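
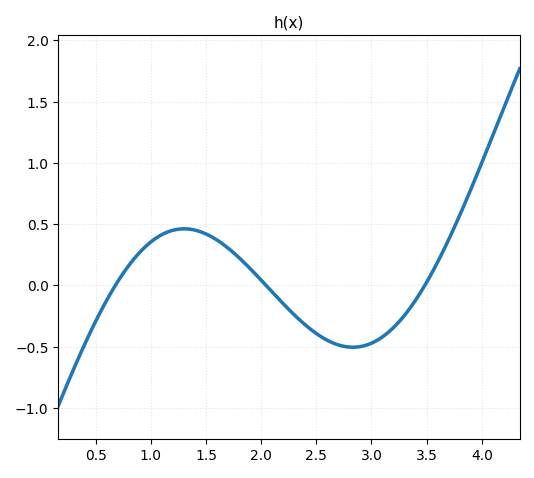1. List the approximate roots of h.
0.7, 2, 3.5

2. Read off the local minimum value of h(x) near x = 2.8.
-0.5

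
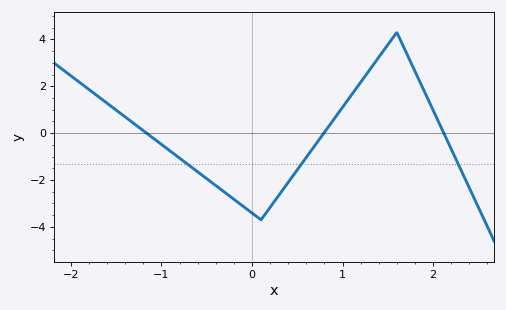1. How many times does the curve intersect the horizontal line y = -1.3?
3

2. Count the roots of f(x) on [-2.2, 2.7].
3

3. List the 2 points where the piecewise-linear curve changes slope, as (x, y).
(0.1, -3.7); (1.6, 4.3)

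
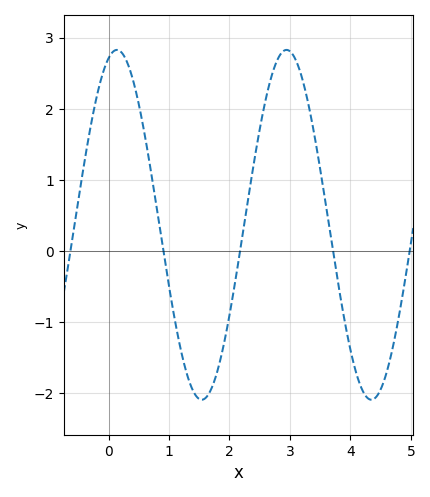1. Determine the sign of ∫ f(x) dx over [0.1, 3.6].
positive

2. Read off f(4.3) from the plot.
-2.1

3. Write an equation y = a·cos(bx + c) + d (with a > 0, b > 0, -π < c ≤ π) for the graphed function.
y = 2.46cos(2.2x - 0.31) + 0.37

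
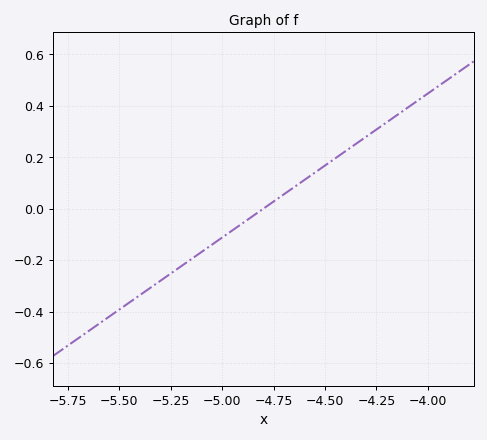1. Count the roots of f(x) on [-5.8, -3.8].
1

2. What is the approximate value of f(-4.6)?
0.112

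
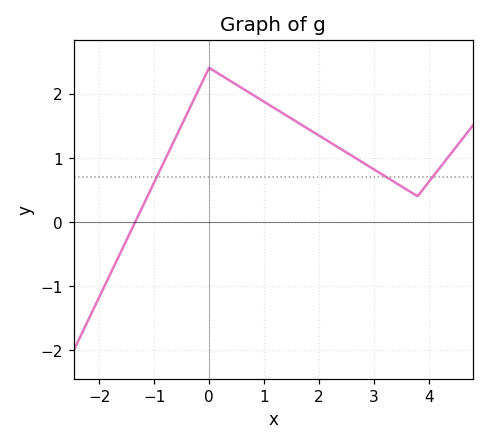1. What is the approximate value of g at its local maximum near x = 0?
2.4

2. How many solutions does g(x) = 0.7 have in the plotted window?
3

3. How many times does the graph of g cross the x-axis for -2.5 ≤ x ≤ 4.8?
1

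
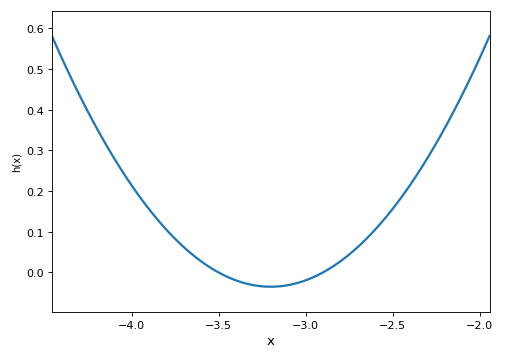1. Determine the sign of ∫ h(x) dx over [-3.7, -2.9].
negative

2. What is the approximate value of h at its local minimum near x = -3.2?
-0.04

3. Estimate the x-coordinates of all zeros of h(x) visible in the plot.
-3.5, -2.9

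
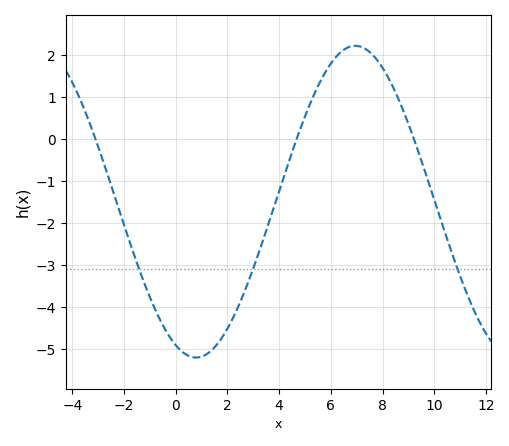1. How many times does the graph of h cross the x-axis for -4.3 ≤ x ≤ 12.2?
3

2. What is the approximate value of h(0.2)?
-5.05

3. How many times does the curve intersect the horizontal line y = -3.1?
3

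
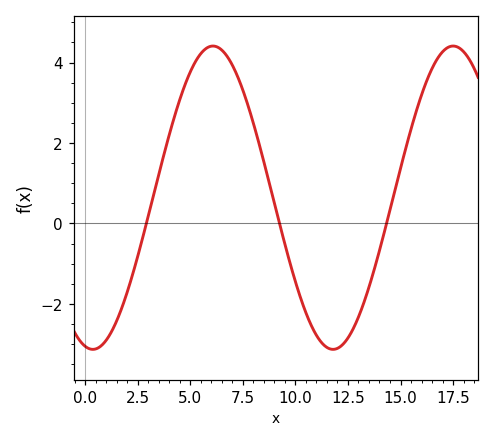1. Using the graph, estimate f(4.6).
3.2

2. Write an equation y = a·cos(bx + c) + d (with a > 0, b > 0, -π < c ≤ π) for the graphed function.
y = 3.77cos(0.55x + 2.9) + 0.64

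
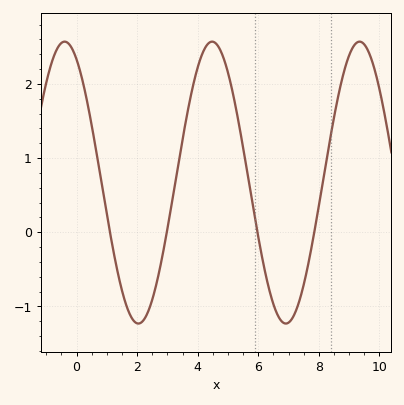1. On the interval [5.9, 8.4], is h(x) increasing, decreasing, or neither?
neither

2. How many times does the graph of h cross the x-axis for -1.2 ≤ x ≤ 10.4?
4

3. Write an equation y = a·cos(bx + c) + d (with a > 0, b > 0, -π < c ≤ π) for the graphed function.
y = 1.9cos(1.29x + 0.51) + 0.67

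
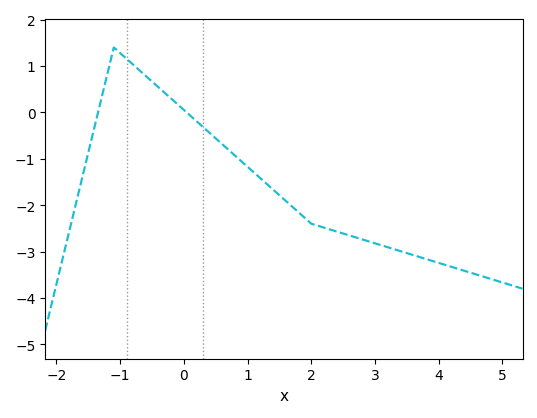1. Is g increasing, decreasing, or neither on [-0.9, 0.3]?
decreasing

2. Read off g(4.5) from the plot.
-3.45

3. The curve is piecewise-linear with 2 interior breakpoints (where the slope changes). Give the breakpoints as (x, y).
(-1.1, 1.4); (2, -2.4)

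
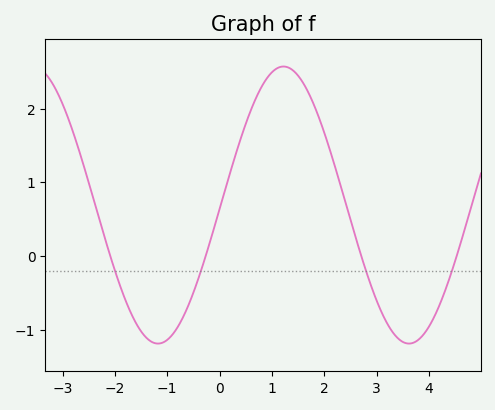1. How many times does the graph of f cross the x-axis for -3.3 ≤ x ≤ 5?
4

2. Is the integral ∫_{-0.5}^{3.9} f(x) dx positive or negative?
positive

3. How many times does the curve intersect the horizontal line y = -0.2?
4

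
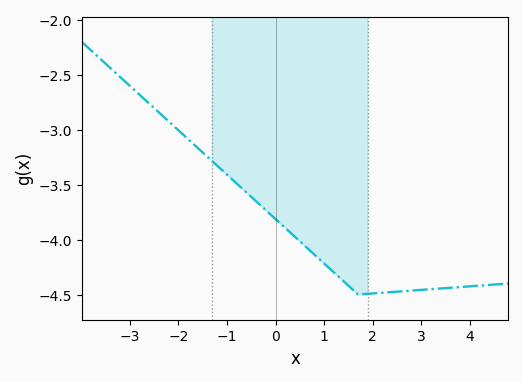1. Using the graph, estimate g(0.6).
-4.06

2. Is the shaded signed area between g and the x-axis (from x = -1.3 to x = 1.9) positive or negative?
negative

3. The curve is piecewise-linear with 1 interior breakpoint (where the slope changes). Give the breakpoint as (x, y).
(1.7, -4.5)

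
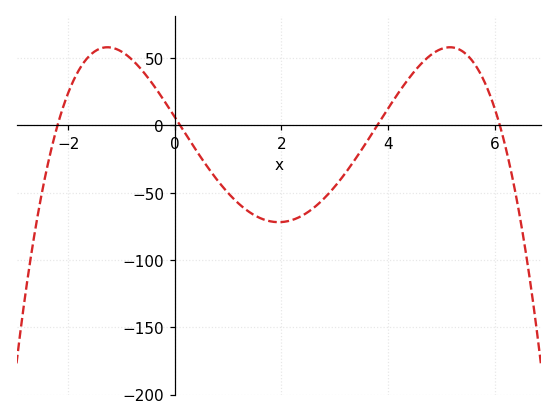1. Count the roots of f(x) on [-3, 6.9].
4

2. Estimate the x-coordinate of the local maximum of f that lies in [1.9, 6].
5.2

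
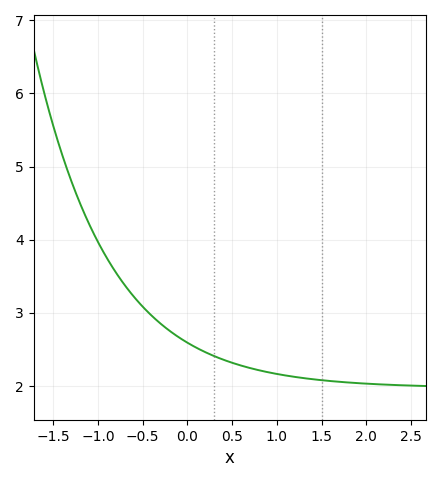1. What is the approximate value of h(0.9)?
2.19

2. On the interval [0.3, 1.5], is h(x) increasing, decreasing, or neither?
decreasing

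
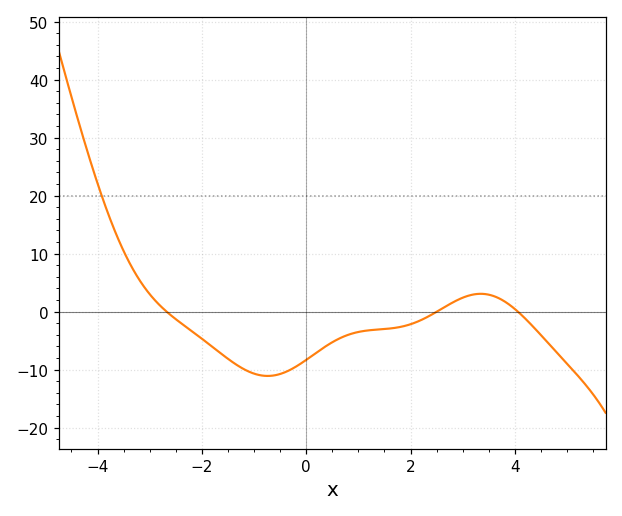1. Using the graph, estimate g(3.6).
2.67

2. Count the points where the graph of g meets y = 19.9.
1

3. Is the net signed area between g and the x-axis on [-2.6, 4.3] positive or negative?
negative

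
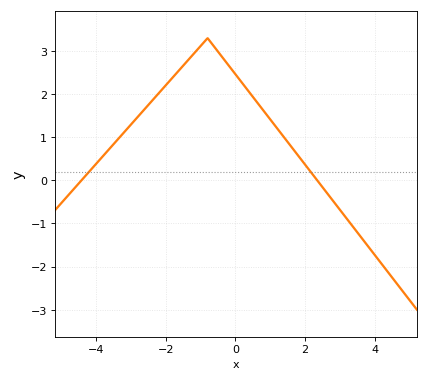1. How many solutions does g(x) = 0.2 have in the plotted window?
2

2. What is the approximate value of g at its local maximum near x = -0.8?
3.3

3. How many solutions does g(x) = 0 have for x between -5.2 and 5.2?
2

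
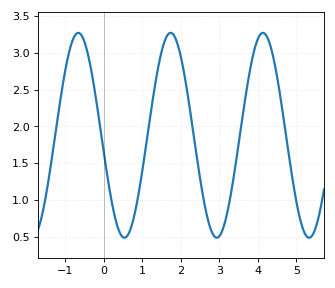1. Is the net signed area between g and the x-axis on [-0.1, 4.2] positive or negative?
positive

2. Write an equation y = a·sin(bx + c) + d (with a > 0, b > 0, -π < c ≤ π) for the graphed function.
y = 1.39sin(2.62x - 2.98) + 1.88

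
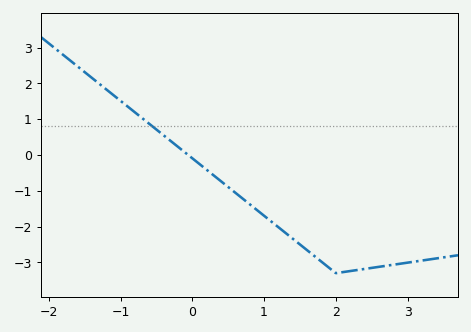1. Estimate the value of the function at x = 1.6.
-2.7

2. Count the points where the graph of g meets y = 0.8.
1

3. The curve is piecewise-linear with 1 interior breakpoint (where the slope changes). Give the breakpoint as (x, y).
(2, -3.3)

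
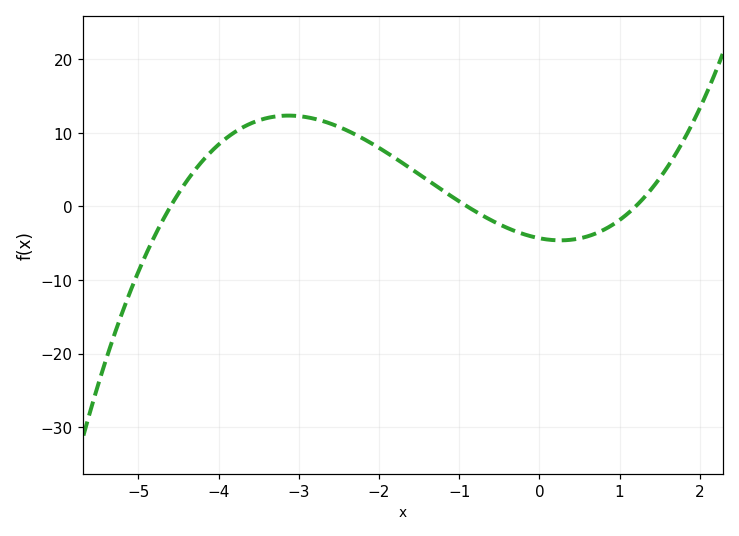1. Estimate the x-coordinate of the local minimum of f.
0.2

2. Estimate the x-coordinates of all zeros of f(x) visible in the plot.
-4.6, -0.8, 1.2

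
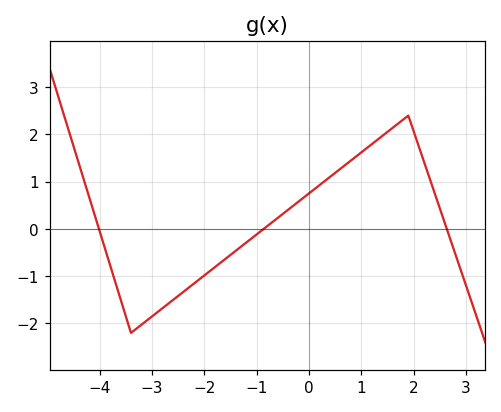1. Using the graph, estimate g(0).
0.8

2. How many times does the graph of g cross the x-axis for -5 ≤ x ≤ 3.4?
3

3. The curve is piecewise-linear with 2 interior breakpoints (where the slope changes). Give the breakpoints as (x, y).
(-3.4, -2.2); (1.9, 2.4)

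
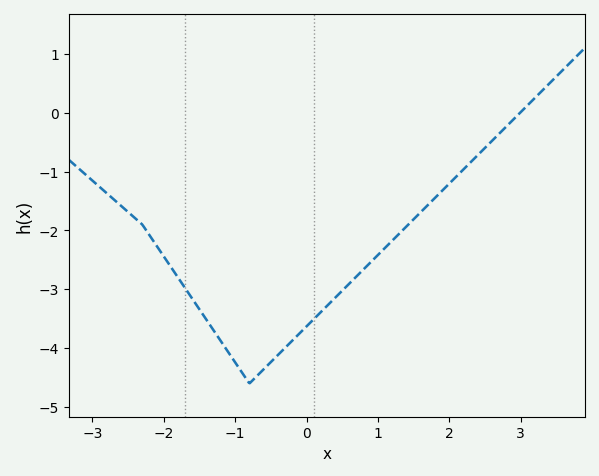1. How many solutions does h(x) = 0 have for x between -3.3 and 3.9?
1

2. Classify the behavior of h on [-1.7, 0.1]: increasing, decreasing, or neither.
neither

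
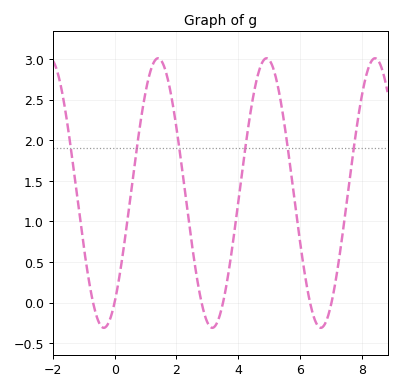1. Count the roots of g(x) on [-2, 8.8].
6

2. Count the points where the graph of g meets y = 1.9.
6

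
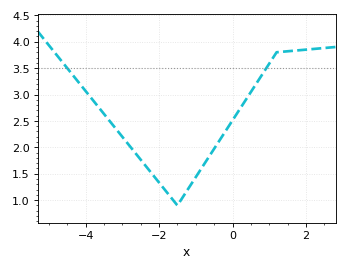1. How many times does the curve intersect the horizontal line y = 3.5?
2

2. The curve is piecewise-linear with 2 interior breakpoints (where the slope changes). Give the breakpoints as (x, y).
(-1.5, 0.9); (1.2, 3.8)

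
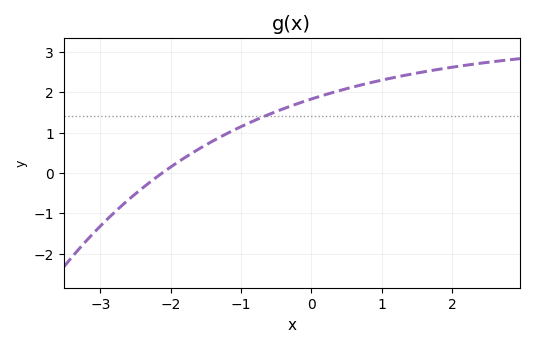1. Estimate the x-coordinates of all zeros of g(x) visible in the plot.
-2.12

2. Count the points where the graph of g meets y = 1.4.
1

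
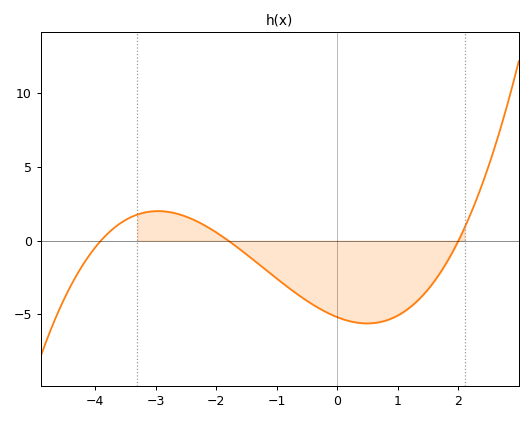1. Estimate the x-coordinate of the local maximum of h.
-3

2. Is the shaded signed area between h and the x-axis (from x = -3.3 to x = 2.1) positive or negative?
negative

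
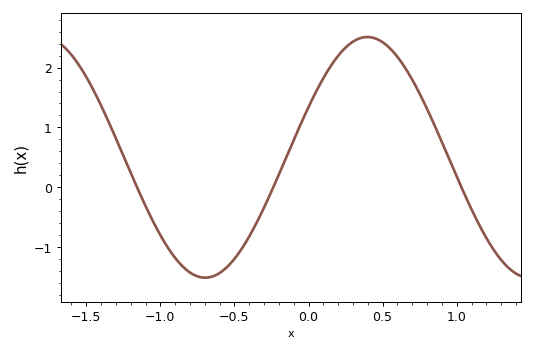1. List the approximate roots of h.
-1.15, -0.25, 1.05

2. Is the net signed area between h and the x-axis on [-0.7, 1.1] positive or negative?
positive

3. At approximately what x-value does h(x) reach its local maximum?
0.4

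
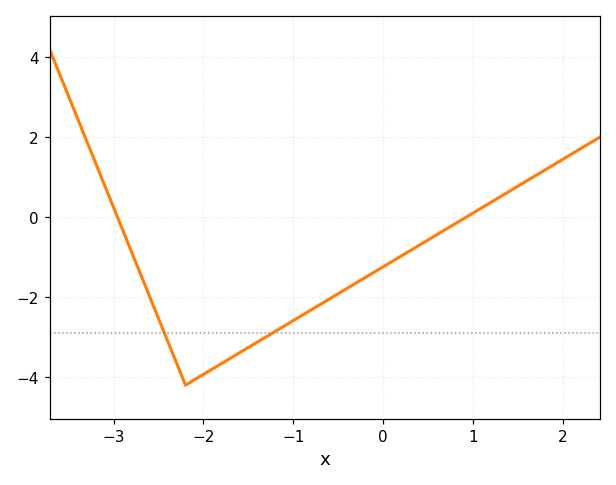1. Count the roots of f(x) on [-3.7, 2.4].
2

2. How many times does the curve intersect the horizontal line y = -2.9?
2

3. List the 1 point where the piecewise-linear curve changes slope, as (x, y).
(-2.2, -4.2)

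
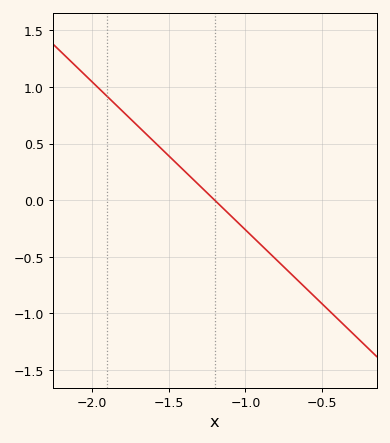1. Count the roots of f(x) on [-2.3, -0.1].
1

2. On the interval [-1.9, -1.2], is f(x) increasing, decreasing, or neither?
decreasing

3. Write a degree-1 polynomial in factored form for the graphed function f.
y = -1.31(x + 1.2)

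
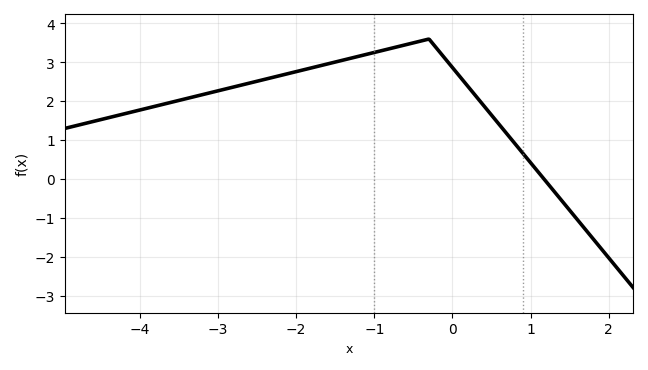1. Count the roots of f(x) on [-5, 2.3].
1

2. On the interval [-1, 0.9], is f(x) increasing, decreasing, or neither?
neither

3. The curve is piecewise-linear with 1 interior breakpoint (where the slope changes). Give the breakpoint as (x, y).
(-0.3, 3.6)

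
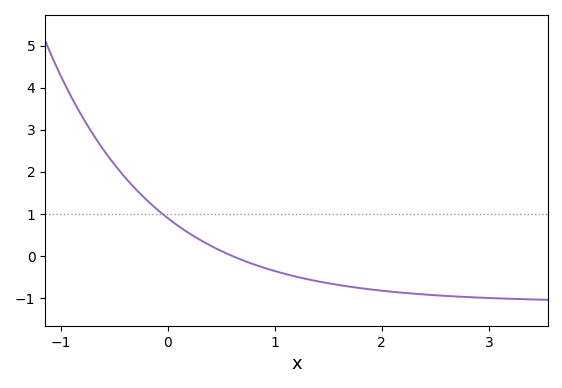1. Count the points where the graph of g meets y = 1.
1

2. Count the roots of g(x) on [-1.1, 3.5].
1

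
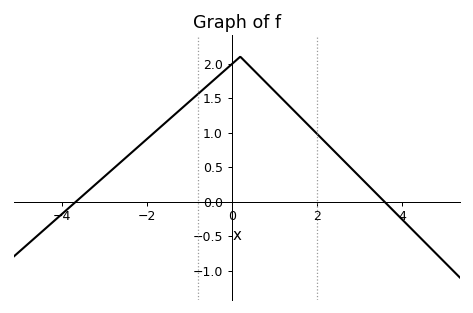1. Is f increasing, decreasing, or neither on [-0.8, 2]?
neither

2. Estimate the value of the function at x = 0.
2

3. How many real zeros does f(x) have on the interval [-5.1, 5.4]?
2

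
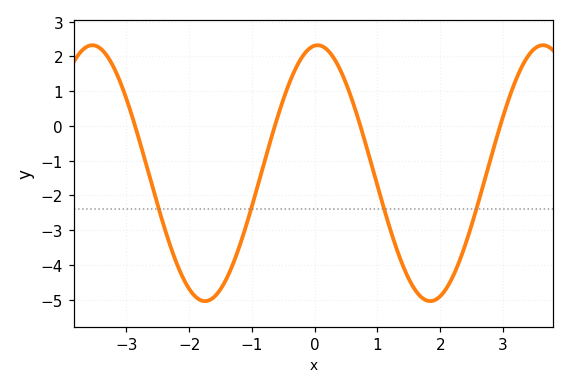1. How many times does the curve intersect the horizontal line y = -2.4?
4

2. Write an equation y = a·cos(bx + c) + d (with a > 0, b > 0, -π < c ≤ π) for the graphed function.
y = 3.68cos(1.8x - 0.08) - 1.36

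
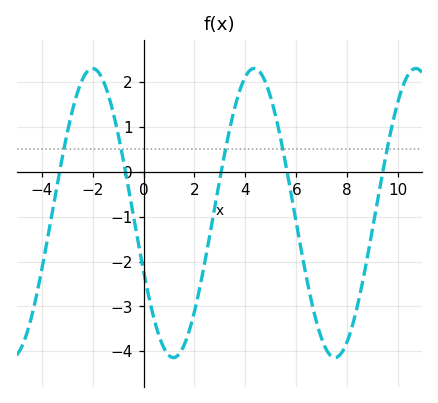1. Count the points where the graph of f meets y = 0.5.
5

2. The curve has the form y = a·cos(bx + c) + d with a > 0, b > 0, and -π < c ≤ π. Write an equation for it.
y = 3.22cos(0.99x + 2) - 0.92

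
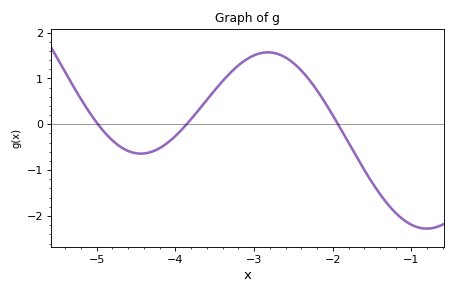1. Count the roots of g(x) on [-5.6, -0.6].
3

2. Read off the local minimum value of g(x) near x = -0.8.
-2.27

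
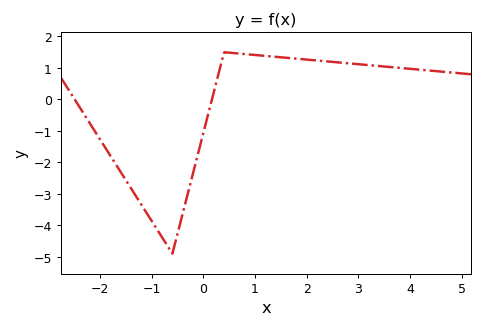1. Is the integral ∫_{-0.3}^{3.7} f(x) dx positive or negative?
positive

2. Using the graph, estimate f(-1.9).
-1.5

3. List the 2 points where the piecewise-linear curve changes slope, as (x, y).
(-0.6, -4.9); (0.4, 1.5)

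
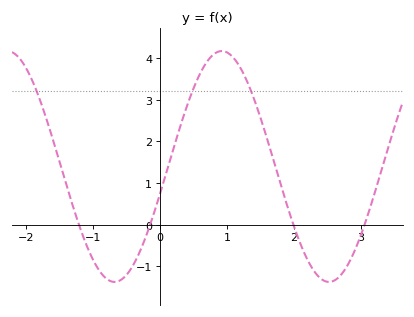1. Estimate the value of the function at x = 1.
4.1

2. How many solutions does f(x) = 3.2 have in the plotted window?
3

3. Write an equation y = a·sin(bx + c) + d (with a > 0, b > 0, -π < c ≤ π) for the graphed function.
y = 2.77sin(2x - 0.24) + 1.4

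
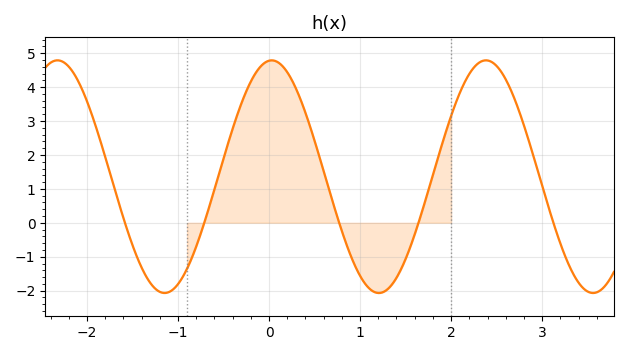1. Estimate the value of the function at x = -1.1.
-2.04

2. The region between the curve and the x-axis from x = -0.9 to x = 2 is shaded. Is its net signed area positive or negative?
positive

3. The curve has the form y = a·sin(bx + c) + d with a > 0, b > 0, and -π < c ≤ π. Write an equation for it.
y = 3.43sin(2.67x + 1.49) + 1.36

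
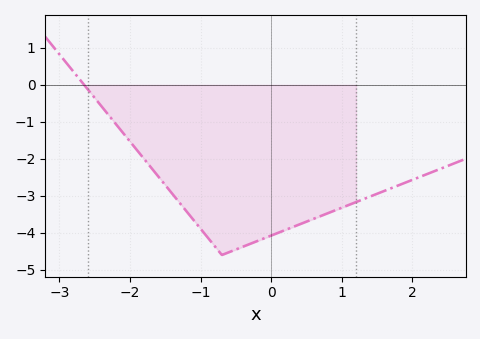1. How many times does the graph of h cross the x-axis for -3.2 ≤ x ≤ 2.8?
1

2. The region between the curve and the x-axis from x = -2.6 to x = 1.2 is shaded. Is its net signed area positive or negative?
negative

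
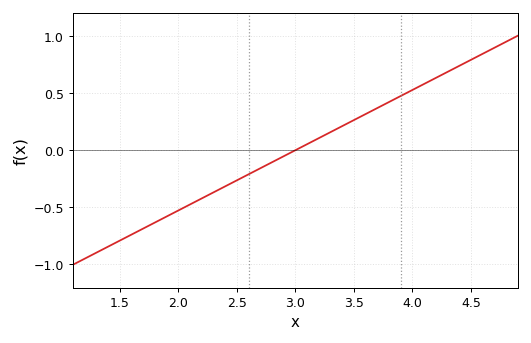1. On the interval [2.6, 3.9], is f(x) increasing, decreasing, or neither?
increasing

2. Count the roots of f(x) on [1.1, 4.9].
1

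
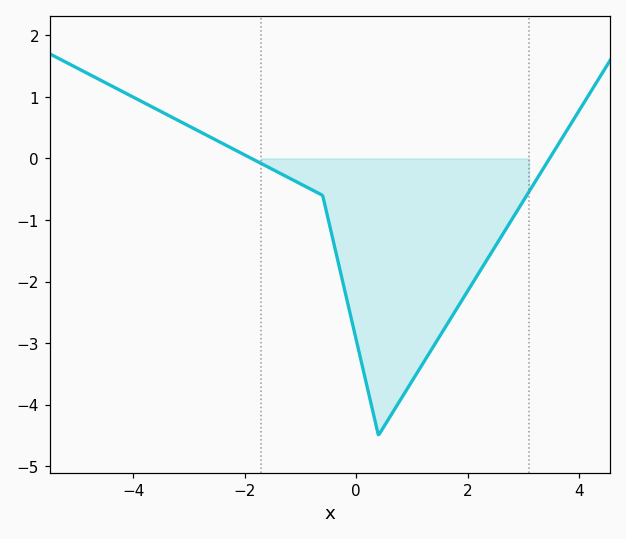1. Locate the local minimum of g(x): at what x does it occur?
0.4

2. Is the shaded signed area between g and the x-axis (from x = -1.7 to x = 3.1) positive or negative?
negative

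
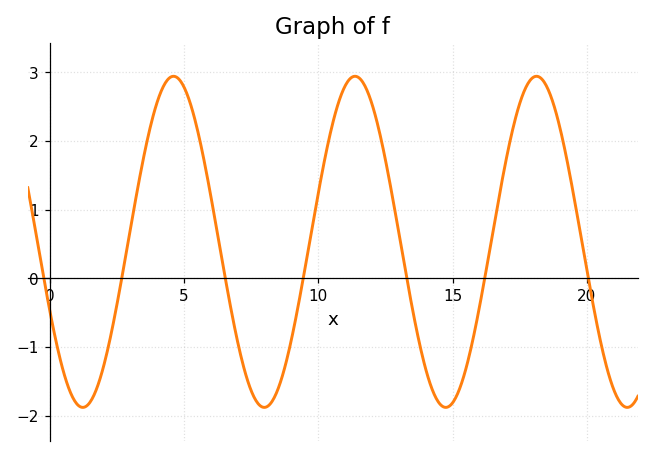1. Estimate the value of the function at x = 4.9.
2.86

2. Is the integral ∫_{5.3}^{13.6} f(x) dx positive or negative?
positive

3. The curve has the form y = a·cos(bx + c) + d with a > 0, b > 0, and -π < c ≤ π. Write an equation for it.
y = 2.41cos(0.93x + 1.99) + 0.53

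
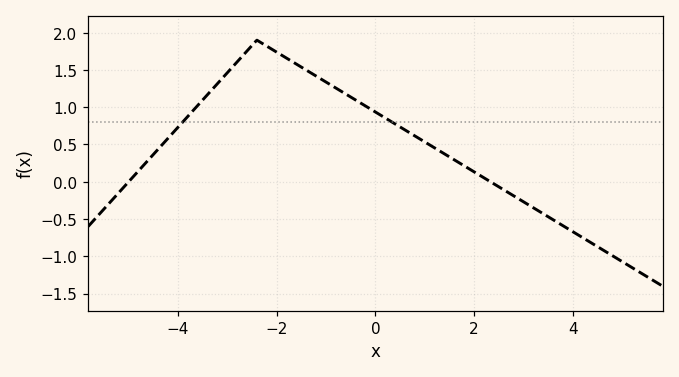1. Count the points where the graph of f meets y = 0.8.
2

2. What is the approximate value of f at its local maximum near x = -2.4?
1.9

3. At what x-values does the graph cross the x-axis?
-5, 2.33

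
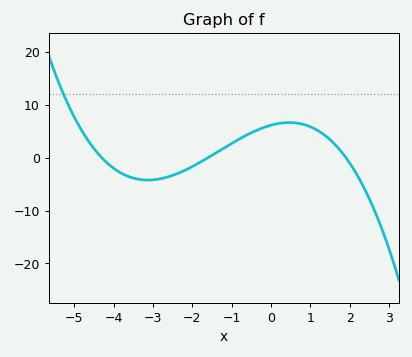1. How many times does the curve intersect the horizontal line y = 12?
1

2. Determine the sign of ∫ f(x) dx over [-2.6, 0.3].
positive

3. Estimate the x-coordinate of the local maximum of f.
0.463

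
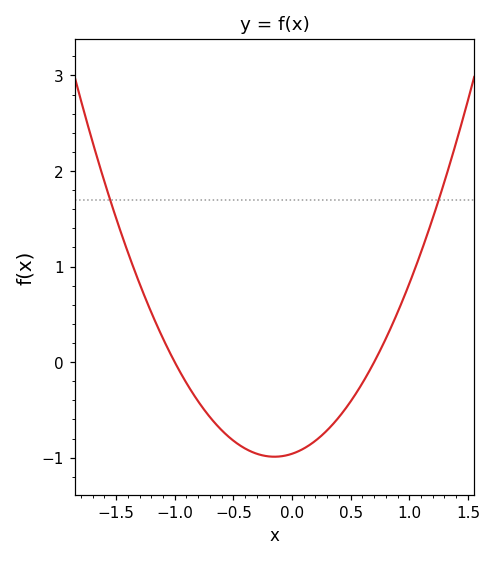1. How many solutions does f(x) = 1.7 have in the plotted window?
2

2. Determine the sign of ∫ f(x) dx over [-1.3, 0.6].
negative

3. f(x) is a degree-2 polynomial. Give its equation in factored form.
y = 1.37(x + 1)(x - 0.7)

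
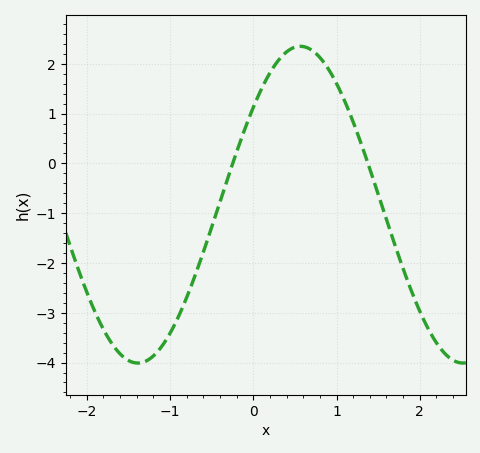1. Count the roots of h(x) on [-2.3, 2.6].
2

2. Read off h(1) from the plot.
1.6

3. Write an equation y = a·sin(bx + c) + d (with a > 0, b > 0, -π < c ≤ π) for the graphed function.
y = 3.18sin(1.61x + 0.66) - 0.83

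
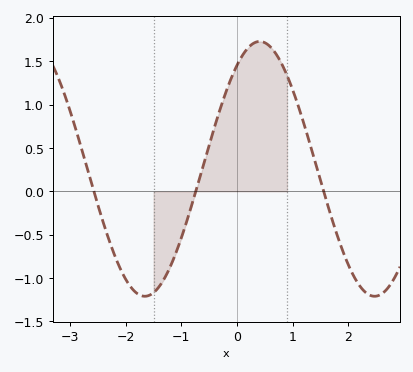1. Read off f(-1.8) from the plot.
-1.18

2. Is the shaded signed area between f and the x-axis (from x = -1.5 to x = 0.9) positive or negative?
positive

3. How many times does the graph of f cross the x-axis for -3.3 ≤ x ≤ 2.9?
3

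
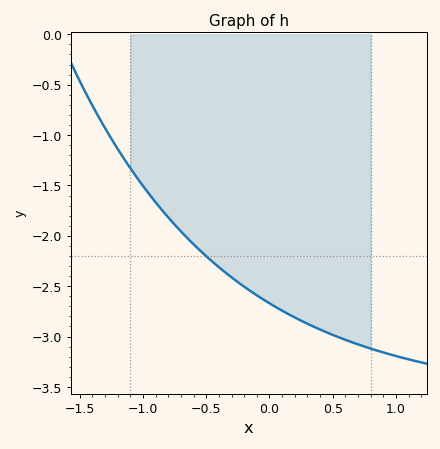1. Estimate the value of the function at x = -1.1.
-1.33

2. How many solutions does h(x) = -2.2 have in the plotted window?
1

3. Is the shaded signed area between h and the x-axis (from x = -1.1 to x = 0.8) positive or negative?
negative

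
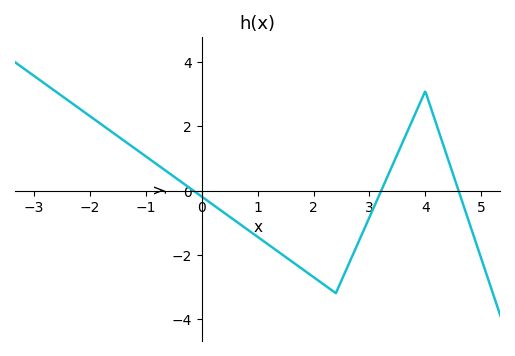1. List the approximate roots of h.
-0.2, 3.2, 4.6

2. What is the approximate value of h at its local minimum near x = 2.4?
-3.2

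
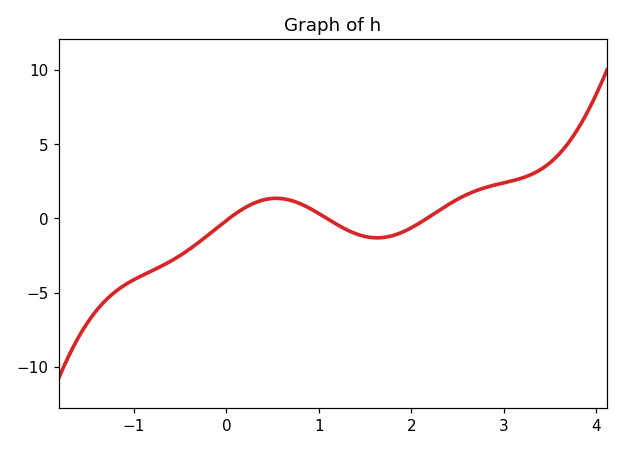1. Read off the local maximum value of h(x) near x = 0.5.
1.35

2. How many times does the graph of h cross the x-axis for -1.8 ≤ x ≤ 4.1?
3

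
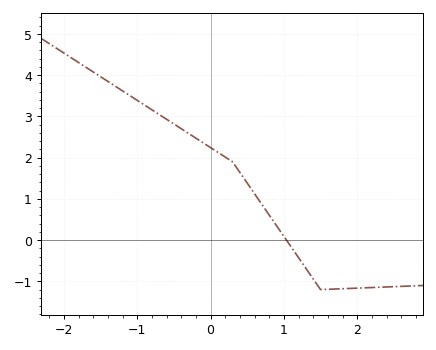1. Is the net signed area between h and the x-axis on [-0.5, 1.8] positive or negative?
positive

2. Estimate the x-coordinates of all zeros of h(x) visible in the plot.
1.04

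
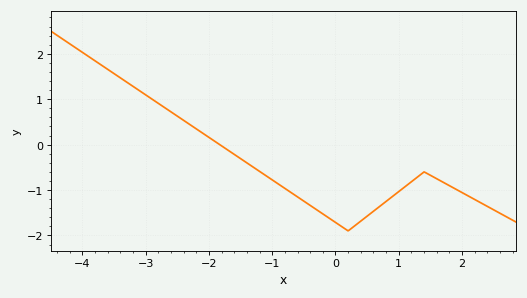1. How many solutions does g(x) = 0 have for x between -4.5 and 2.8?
1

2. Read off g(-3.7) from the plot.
1.75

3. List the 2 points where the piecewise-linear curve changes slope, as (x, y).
(0.2, -1.9); (1.4, -0.6)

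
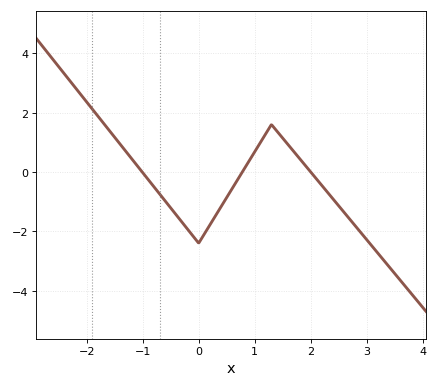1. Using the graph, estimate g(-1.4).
0.928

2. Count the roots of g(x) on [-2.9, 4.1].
3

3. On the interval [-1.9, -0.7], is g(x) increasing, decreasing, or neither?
decreasing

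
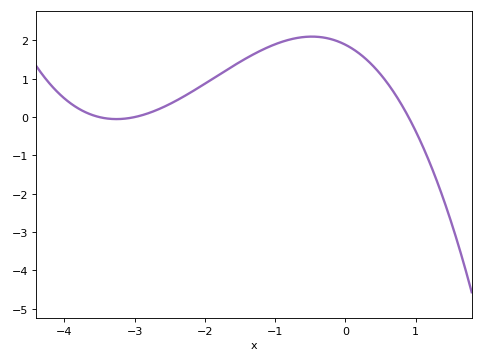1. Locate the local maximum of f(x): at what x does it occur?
-0.5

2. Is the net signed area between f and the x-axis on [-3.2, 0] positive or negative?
positive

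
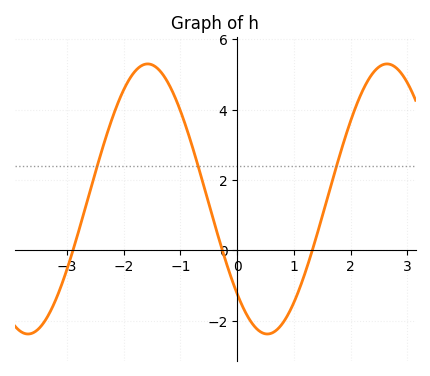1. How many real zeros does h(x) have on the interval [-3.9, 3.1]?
3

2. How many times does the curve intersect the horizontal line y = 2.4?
3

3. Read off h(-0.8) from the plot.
3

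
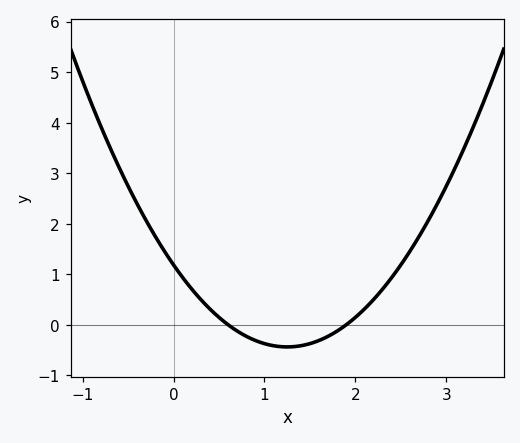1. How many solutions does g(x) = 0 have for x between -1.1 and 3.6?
2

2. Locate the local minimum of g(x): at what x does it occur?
1.2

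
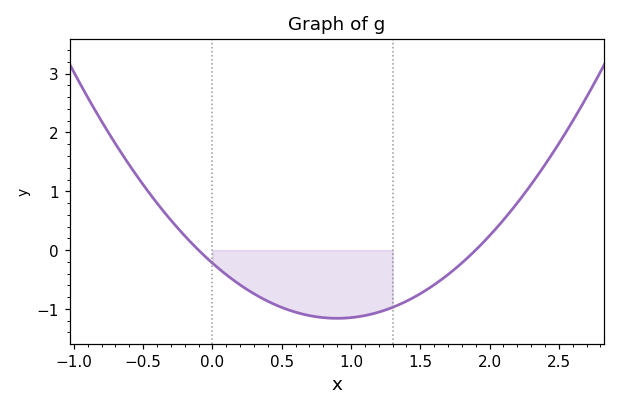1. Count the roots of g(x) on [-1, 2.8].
2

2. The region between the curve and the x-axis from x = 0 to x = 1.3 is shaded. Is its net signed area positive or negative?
negative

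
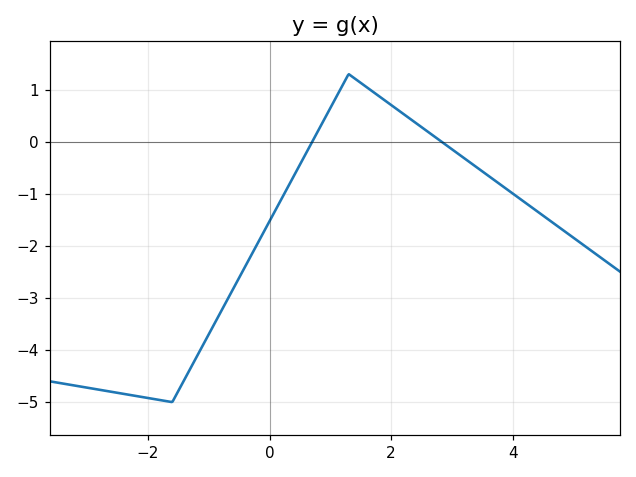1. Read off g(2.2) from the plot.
0.5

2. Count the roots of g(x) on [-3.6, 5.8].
2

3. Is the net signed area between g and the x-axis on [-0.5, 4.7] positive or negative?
negative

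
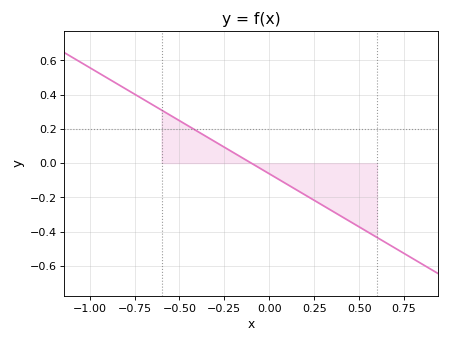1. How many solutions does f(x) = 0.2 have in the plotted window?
1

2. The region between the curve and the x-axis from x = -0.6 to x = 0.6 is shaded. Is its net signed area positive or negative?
negative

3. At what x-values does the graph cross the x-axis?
-0.1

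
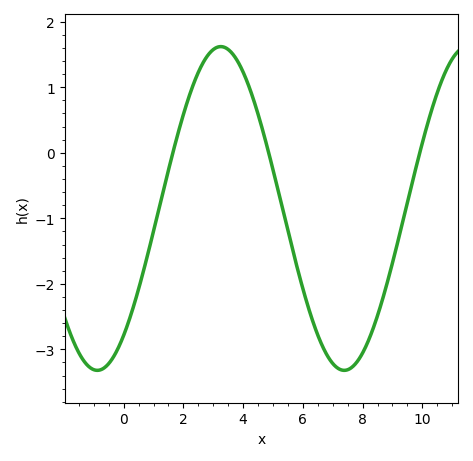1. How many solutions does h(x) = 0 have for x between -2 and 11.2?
3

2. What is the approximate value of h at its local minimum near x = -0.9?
-3.32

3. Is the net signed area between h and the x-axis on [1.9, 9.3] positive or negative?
negative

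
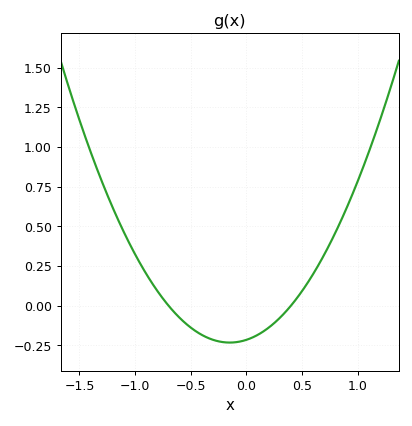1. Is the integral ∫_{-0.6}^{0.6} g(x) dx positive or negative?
negative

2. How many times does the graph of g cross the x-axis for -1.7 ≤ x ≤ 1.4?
2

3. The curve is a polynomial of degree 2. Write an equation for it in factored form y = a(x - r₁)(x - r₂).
y = 0.77(x + 0.7)(x - 0.4)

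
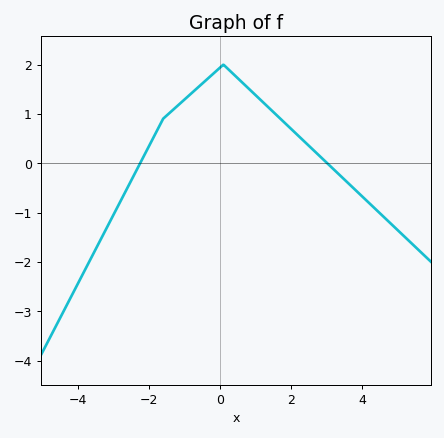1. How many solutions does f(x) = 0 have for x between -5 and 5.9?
2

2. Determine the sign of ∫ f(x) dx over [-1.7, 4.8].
positive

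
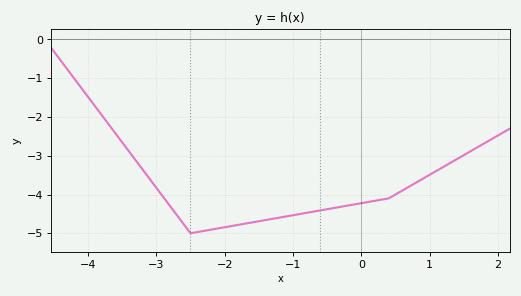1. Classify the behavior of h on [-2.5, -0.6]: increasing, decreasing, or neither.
increasing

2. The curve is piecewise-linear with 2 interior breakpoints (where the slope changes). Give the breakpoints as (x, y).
(-2.5, -5); (0.4, -4.1)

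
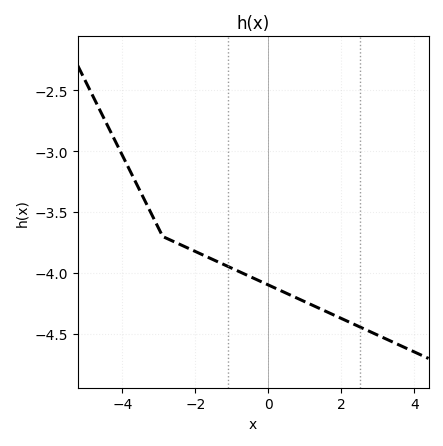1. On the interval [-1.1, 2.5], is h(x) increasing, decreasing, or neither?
decreasing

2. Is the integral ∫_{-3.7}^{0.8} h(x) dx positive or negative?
negative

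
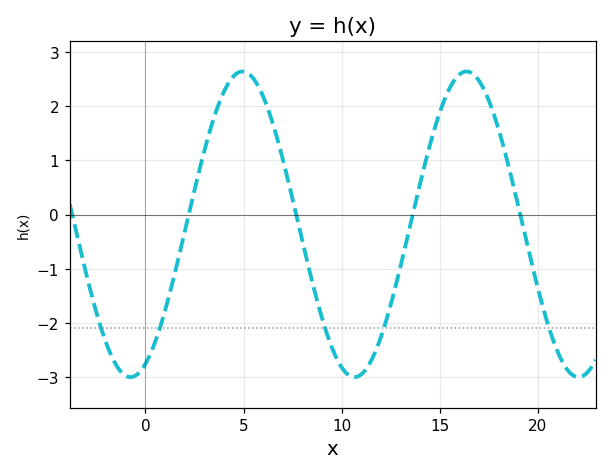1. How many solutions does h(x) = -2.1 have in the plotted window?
5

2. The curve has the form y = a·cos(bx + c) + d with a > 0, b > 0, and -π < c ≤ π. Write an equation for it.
y = 2.82cos(0.55x - 2.7) - 0.18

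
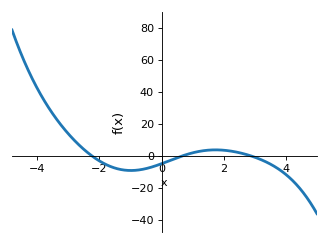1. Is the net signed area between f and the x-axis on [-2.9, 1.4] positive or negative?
negative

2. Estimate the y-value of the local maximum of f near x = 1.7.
4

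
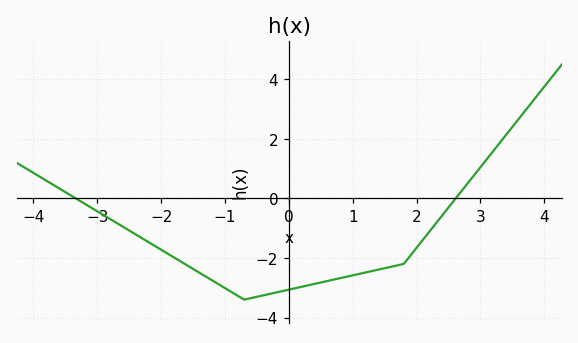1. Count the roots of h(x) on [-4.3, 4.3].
2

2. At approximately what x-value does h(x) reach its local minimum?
-0.6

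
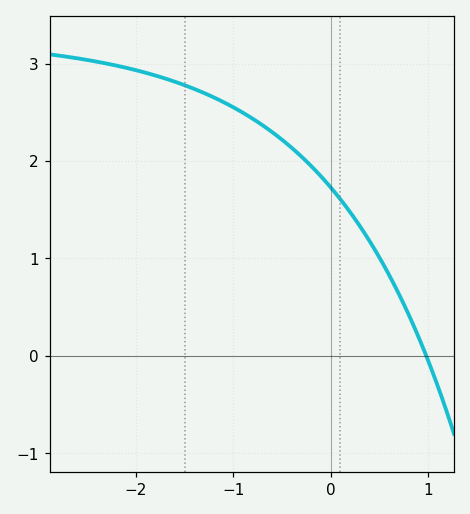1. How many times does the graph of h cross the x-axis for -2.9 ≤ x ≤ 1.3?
1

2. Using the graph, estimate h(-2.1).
2.96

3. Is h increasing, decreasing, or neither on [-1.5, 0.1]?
decreasing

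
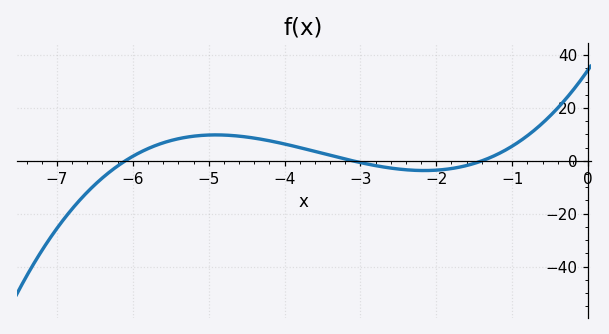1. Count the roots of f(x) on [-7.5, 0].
3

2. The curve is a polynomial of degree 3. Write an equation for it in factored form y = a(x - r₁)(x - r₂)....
y = 1.3(x + 6.1)(x + 3.1)(x + 1.4)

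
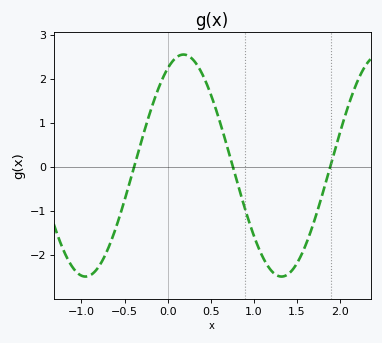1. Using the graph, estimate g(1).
-1.55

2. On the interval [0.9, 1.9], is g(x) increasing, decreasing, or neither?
neither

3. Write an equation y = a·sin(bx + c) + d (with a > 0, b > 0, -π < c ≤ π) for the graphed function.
y = 2.52sin(2.76x + 1.06) + 0.03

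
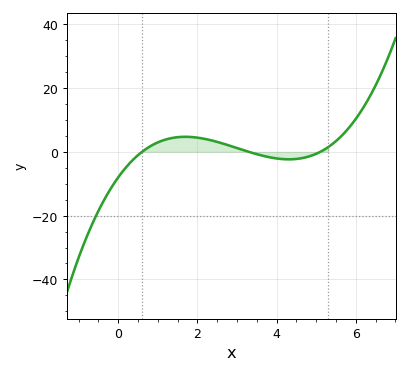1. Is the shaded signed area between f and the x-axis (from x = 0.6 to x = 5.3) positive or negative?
positive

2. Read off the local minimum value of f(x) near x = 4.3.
-2.34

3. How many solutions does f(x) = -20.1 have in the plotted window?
1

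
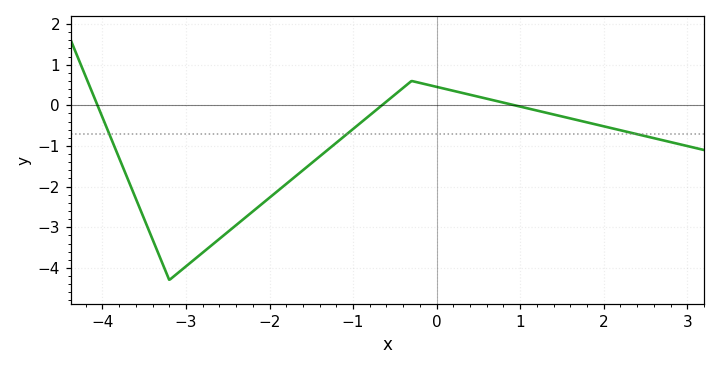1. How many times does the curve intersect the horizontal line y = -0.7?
3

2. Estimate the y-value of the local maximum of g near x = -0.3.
0.6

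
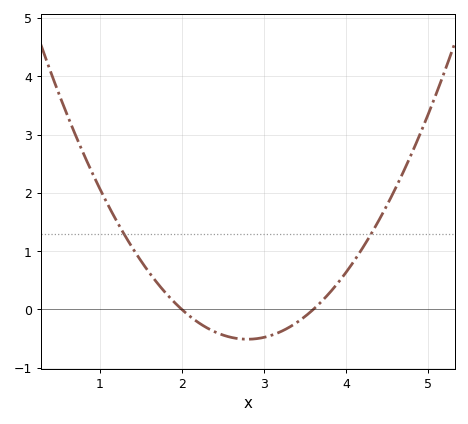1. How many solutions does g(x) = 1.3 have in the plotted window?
2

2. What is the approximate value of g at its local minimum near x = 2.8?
-0.512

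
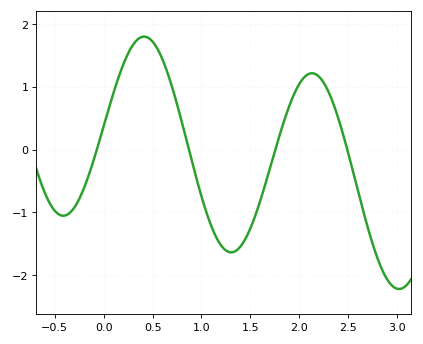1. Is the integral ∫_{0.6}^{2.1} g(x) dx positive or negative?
negative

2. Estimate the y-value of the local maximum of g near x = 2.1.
1.2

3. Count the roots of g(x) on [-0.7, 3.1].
4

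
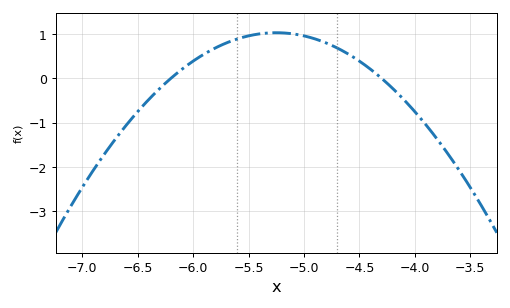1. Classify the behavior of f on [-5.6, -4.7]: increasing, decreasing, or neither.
neither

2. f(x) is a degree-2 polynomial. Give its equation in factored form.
y = -1.14(x + 6.2)(x + 4.3)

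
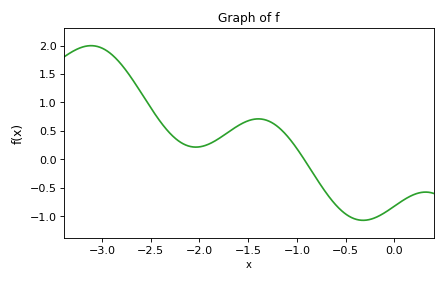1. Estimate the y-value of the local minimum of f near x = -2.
0.2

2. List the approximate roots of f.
-0.9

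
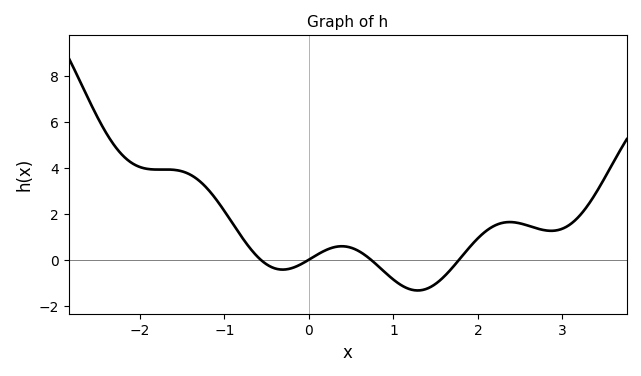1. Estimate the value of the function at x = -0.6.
0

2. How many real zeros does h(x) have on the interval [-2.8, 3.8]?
4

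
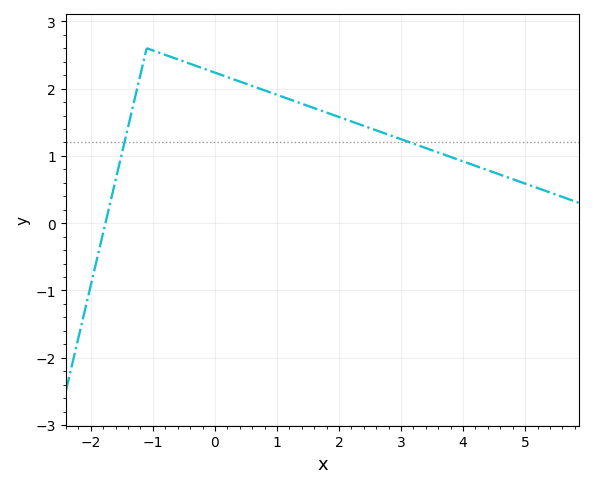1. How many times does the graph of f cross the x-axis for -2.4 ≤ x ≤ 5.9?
1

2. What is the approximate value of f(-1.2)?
2.2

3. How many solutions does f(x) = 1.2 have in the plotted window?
2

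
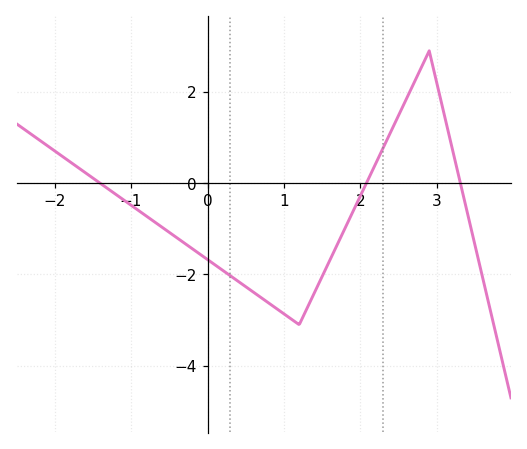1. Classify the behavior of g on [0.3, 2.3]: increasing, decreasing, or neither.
neither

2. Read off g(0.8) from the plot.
-2.6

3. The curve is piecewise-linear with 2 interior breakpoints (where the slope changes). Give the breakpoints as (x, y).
(1.2, -3.1); (2.9, 2.9)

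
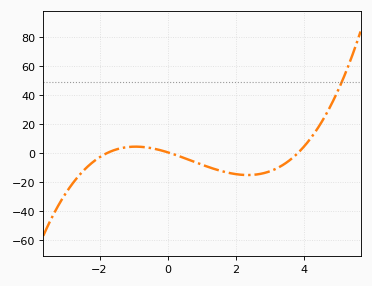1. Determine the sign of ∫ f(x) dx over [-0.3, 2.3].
negative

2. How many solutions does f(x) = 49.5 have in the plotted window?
1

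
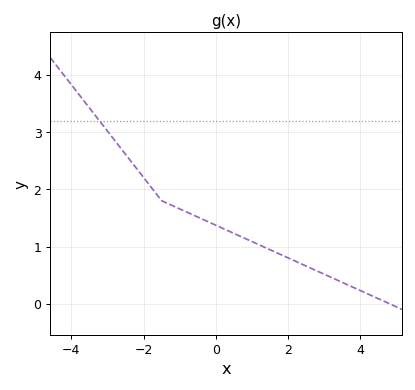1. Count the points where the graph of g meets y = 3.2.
1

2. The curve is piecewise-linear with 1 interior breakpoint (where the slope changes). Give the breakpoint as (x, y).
(-1.5, 1.8)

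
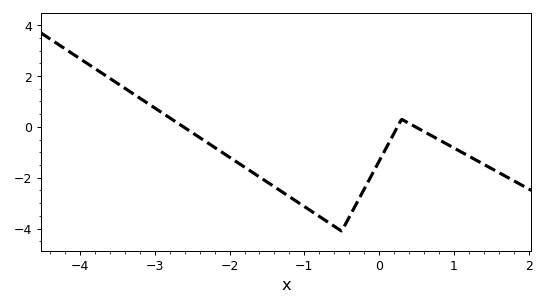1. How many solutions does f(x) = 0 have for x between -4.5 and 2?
3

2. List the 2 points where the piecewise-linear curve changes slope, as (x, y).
(-0.5, -4.1); (0.3, 0.3)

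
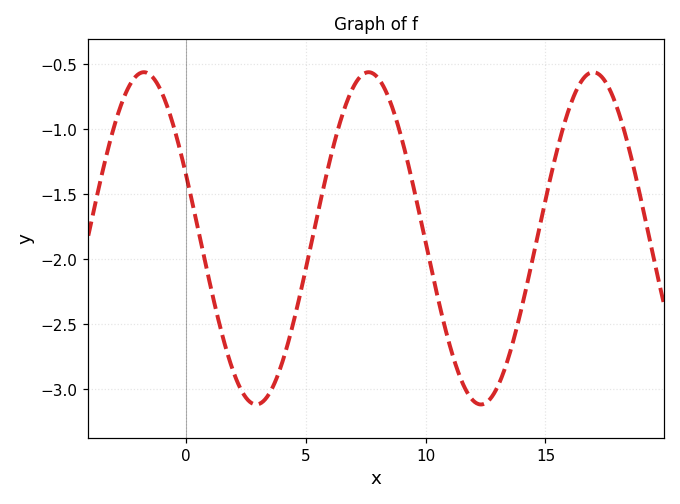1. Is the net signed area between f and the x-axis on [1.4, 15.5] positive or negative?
negative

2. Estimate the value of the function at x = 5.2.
-1.9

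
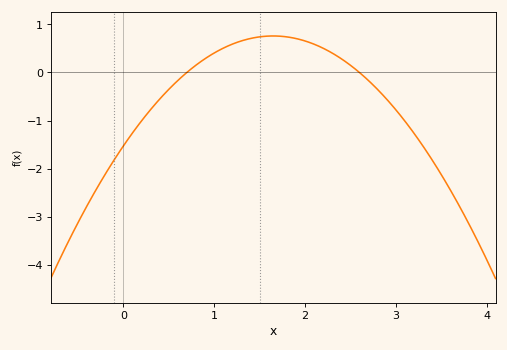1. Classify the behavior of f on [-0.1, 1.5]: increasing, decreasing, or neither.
increasing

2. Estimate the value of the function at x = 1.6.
0.756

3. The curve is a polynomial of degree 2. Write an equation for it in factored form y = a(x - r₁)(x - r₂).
y = -0.84(x - 0.7)(x - 2.6)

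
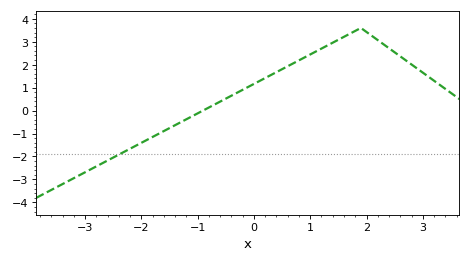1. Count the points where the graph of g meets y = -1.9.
1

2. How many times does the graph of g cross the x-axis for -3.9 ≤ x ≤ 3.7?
1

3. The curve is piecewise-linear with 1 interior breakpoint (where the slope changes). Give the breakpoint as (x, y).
(1.9, 3.6)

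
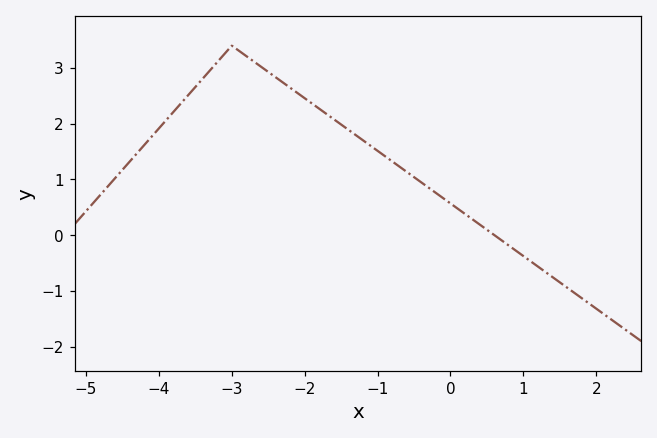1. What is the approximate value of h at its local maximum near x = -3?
3.4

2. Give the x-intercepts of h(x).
0.6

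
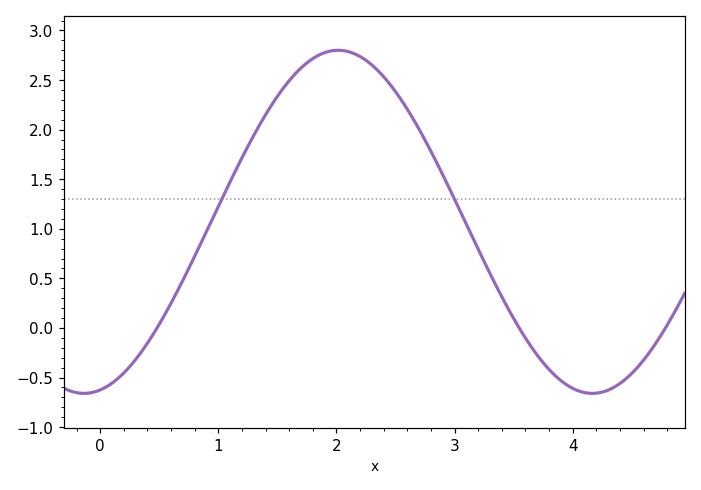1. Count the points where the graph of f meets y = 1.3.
2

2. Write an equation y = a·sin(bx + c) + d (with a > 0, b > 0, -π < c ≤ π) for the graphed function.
y = 1.73sin(1.46x - 1.37) + 1.07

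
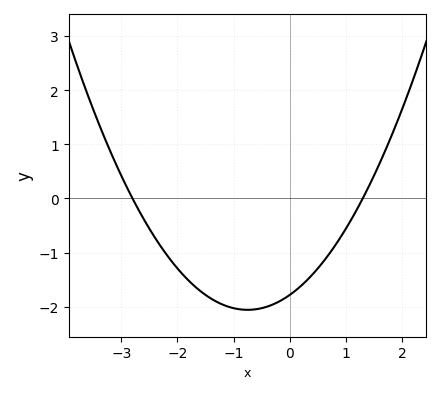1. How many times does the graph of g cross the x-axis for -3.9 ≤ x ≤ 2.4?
2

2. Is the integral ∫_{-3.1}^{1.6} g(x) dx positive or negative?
negative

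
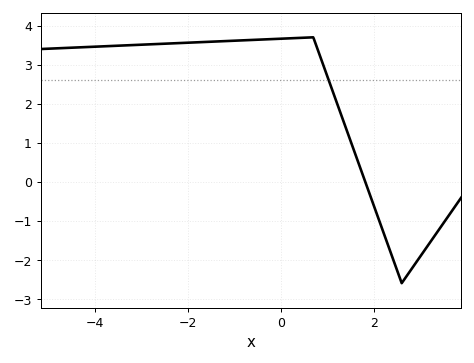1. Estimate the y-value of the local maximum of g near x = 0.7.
3.7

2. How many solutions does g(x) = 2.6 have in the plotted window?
1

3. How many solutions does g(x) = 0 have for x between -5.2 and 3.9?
1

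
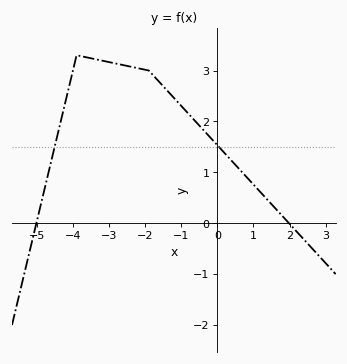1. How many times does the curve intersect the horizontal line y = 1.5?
2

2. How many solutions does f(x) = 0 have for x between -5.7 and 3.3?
2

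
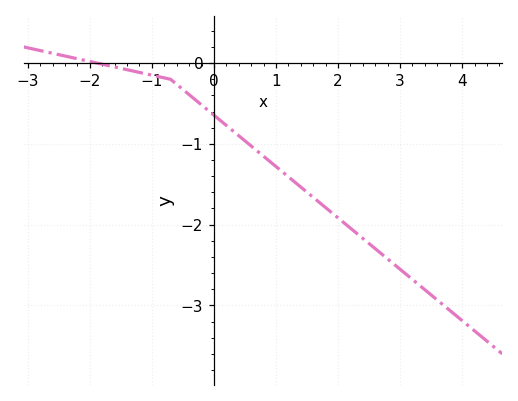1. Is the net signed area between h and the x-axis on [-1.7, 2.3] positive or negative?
negative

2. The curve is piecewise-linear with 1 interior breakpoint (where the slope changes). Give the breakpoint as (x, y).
(-0.7, -0.2)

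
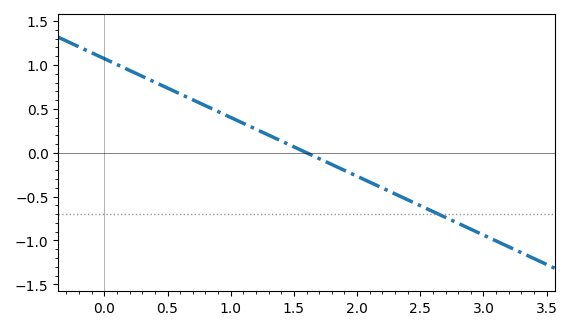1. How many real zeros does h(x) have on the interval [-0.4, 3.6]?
1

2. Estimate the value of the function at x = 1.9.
-0.201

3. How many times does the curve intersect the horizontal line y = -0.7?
1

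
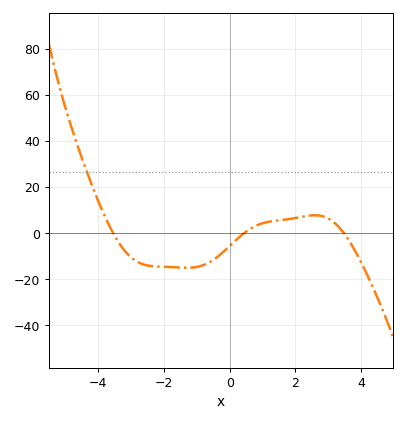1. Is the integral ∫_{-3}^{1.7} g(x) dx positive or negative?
negative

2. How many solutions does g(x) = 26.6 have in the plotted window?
1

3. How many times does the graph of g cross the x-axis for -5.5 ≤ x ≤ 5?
3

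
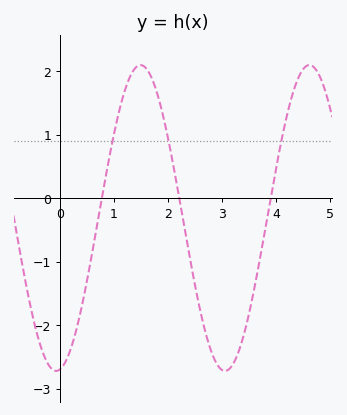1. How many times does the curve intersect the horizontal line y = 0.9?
3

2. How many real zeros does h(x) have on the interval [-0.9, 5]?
3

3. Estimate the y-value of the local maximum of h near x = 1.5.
2.1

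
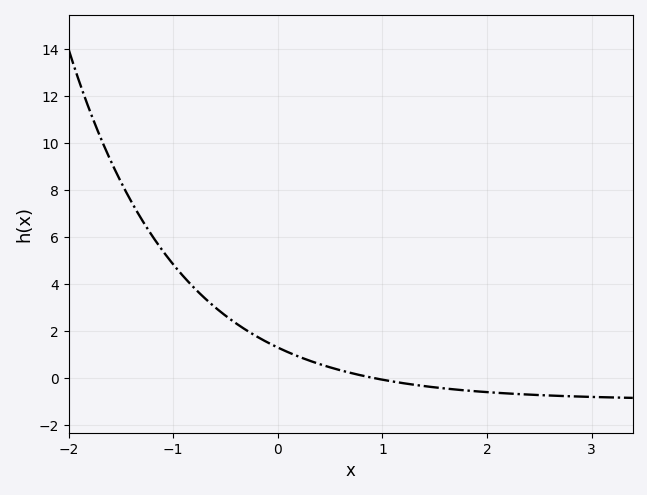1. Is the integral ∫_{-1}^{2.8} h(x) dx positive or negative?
positive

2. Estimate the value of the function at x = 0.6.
0.331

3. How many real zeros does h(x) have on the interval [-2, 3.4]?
1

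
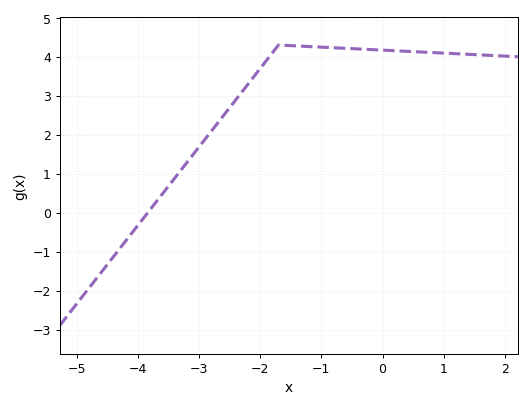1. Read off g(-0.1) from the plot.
4.18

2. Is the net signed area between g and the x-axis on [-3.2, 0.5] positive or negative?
positive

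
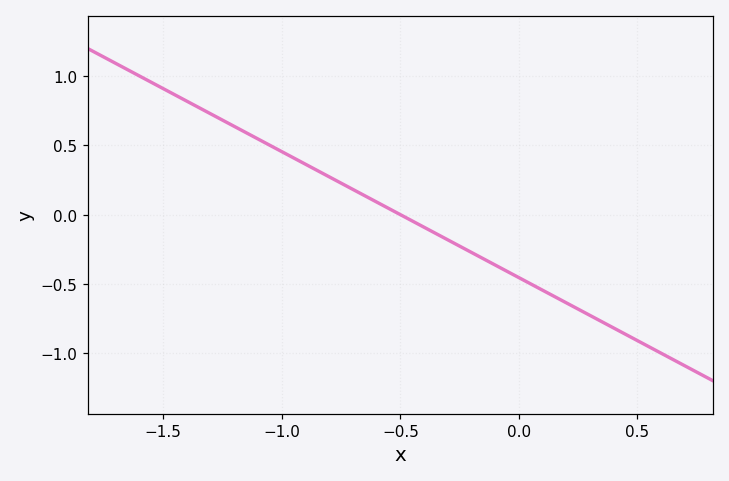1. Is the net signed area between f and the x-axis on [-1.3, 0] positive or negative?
positive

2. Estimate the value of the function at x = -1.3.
0.728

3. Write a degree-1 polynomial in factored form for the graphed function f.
y = -0.91(x + 0.5)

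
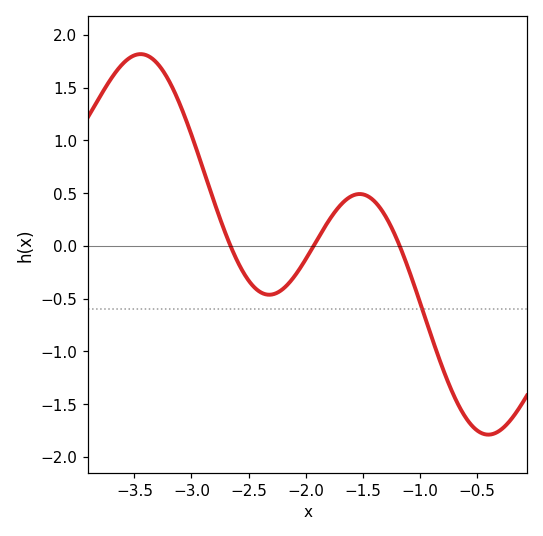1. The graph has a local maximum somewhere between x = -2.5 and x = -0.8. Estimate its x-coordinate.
-1.52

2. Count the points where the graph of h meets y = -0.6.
1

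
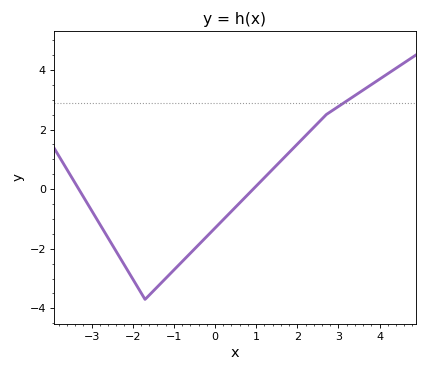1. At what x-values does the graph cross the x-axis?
-3.4, 1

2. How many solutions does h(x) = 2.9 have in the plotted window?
1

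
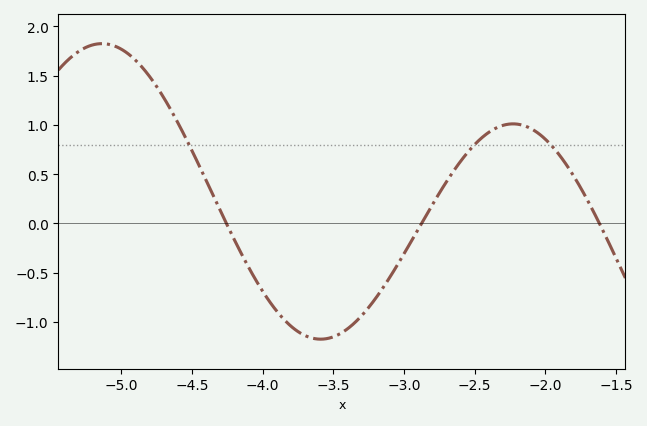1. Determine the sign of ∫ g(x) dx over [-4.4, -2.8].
negative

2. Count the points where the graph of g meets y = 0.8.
3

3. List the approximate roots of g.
-4.26, -2.88, -1.62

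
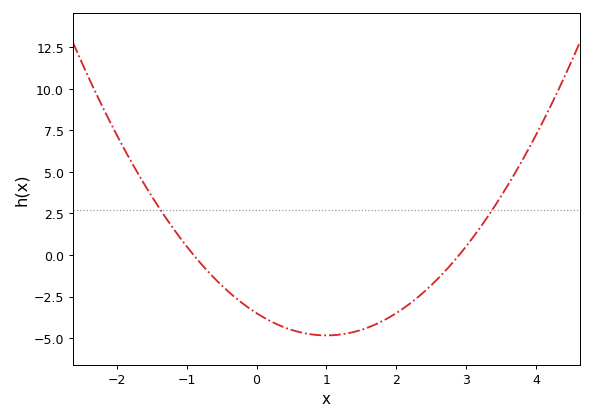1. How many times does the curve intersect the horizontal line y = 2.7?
2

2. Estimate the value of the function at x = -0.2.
-3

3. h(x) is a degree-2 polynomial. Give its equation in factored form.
y = 1.34(x + 0.9)(x - 2.9)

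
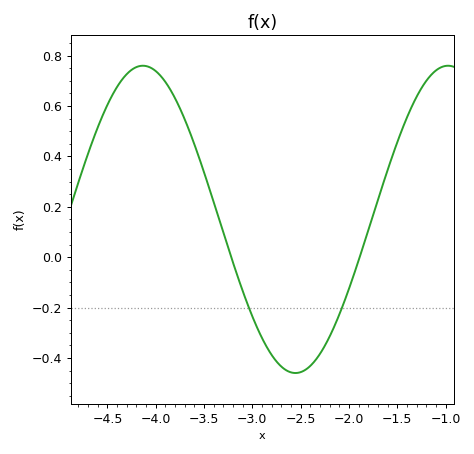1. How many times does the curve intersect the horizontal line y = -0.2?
2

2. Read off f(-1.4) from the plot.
0.555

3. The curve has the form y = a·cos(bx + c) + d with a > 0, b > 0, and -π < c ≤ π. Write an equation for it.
y = 0.61cos(1.99x + 1.94) + 0.15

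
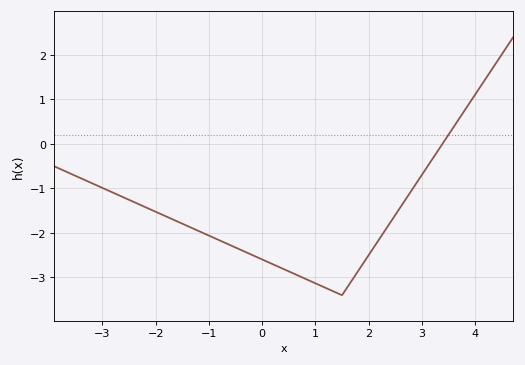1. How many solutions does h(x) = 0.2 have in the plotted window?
1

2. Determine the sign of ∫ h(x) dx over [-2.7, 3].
negative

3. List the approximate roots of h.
3.4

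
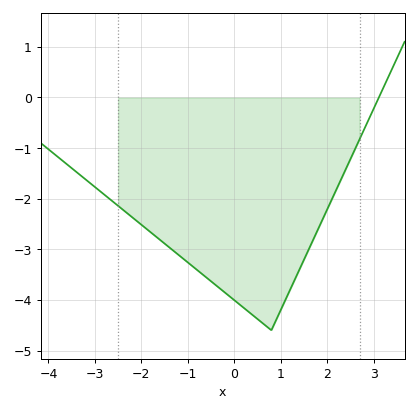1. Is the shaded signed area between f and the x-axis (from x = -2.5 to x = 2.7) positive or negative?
negative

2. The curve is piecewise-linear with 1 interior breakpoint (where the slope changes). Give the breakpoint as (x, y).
(0.8, -4.6)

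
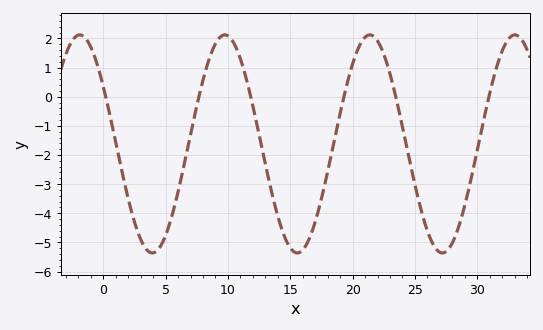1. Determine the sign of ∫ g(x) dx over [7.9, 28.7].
negative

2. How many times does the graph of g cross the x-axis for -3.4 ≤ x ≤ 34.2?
6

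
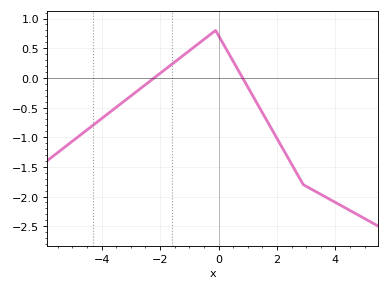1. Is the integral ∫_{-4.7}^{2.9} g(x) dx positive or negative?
negative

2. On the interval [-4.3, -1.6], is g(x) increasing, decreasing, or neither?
increasing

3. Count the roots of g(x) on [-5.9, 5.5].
2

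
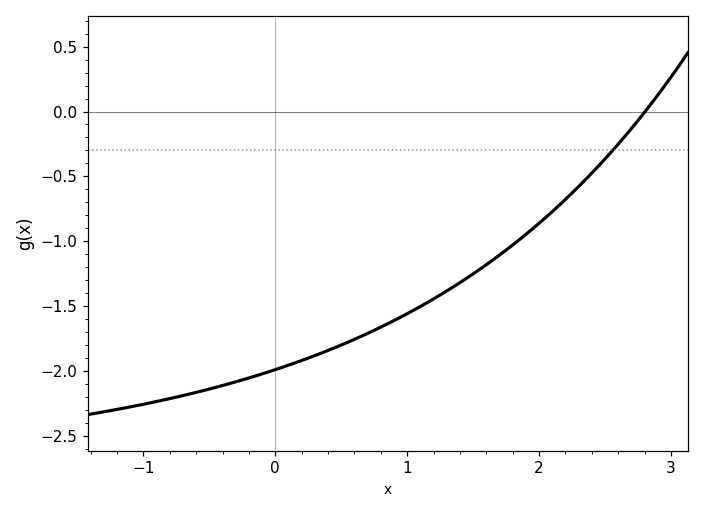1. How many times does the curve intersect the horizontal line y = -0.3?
1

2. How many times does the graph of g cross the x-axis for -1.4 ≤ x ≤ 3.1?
1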